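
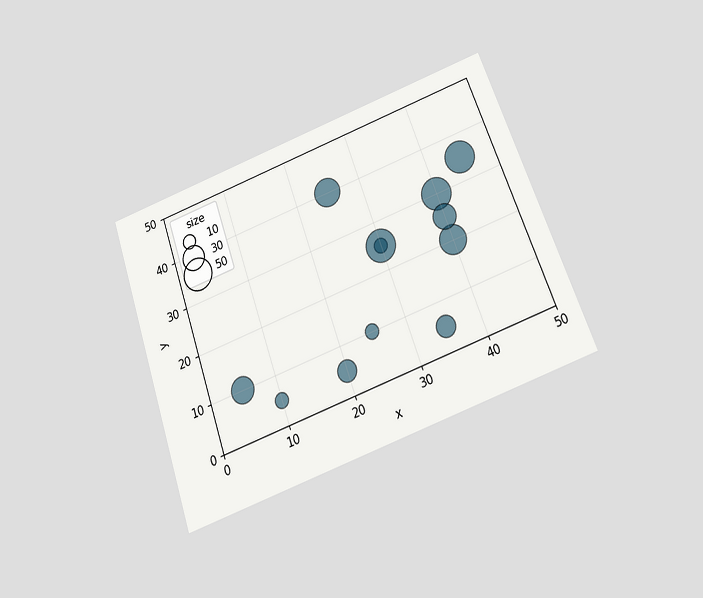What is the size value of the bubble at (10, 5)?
10

The chart is tilted about 20° counter-clockwise and viewed slightly from below. Matching the bubble at (10, 5) against the size legend gives 10.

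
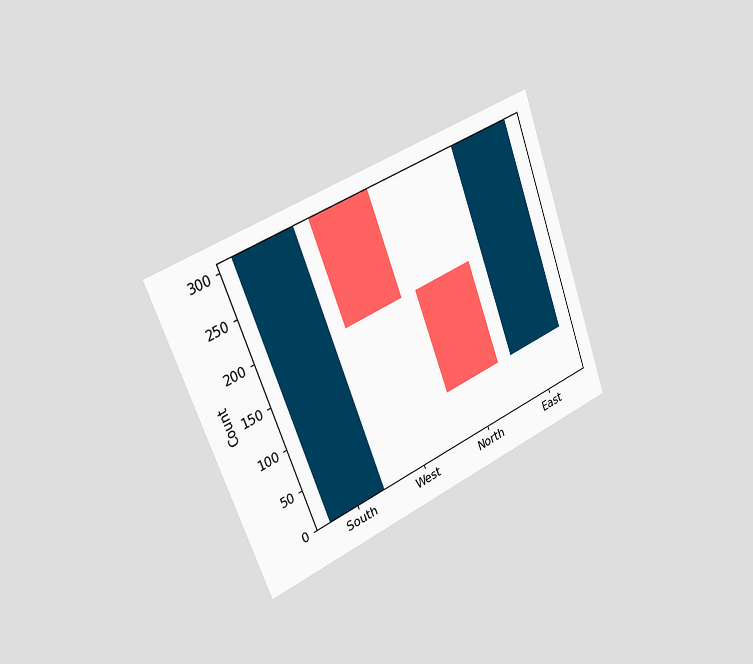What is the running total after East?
The chart is tilted about 21° counter-clockwise and viewed slightly from the left. After East the running total reaches 310.

310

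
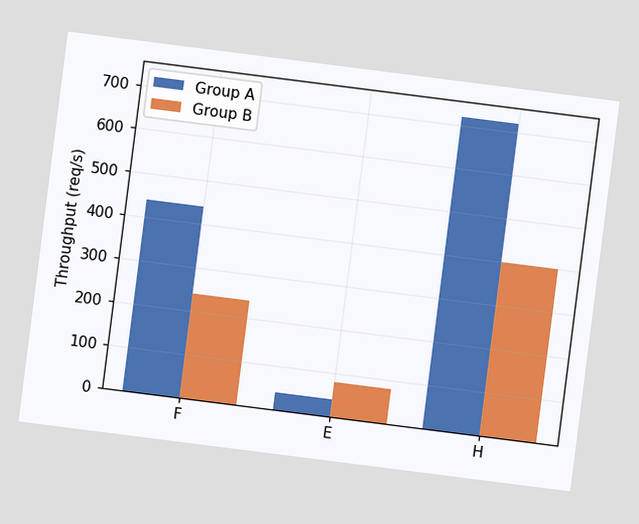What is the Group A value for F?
The chart is tilted about 7° clockwise. The Group A bar at F reaches 440req/s on the y-axis.

440req/s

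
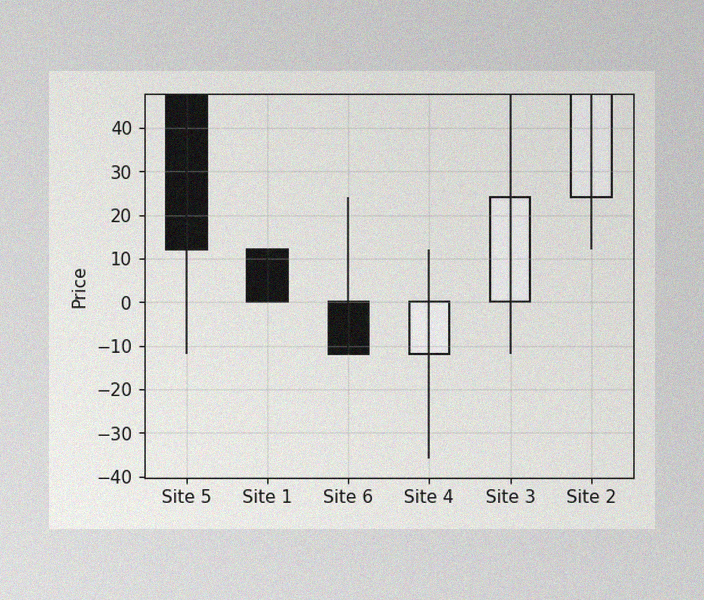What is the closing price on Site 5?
12

The image has some photo noise and uneven lighting. The Site 5 candle closes at 12.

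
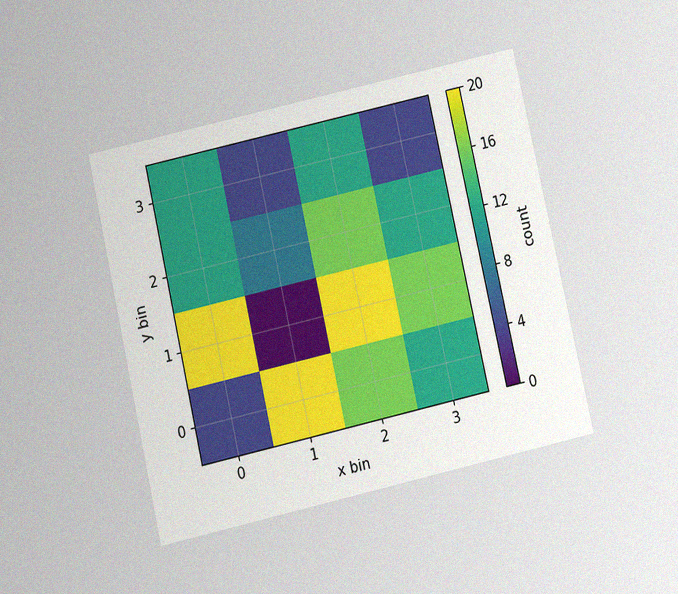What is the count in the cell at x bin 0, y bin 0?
The chart is tilted about 13° counter-clockwise and viewed slightly from below, with some photo noise. Matching the cell (0, 0) against the colorbar gives 4.

4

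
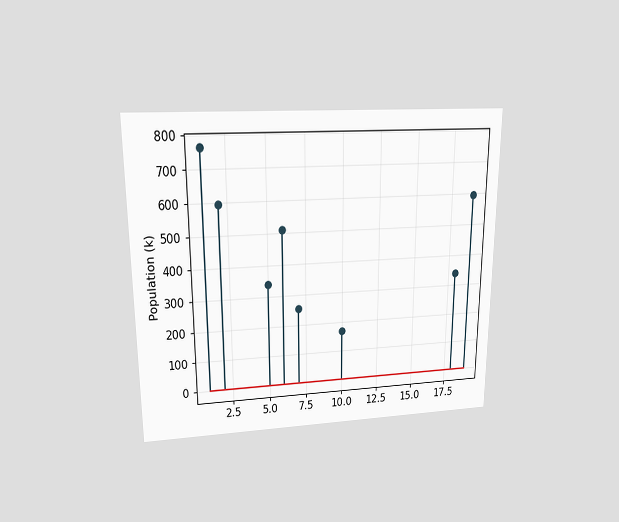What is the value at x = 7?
255k

The chart is viewed slightly from above. The stem at x=7 reaches 255k.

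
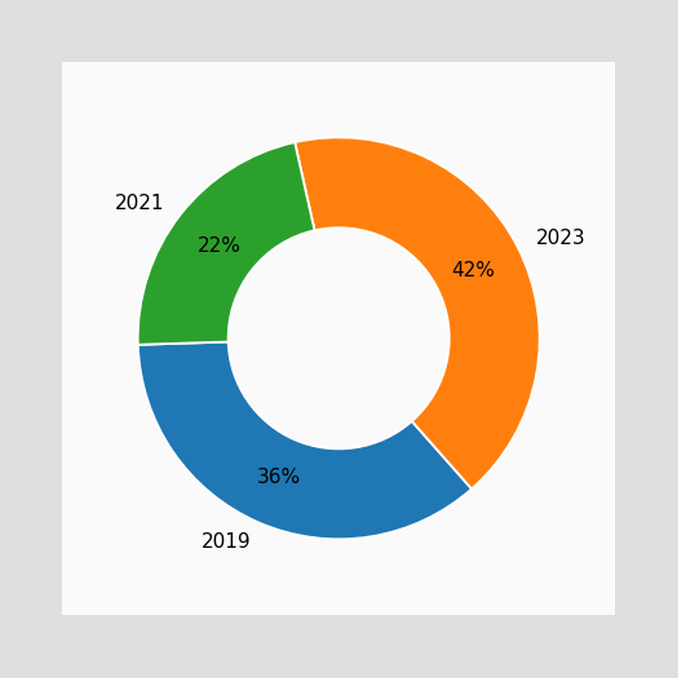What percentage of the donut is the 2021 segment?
22%

The 2021 segment takes up 22% of the ring.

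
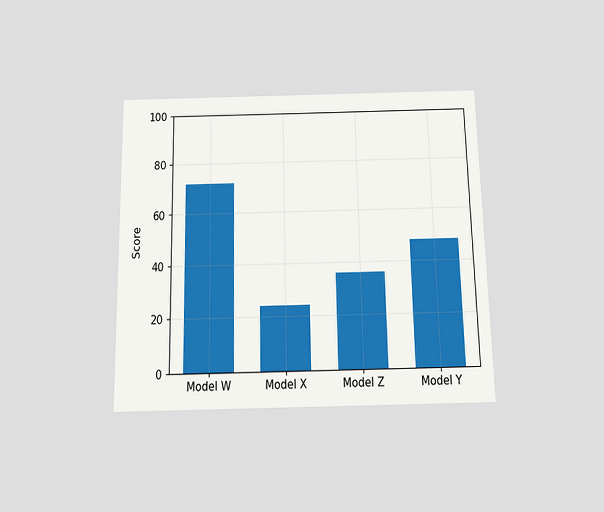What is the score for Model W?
72

The chart is viewed slightly from below. Reading along the chart's y-axis, the Model W bar reaches 72.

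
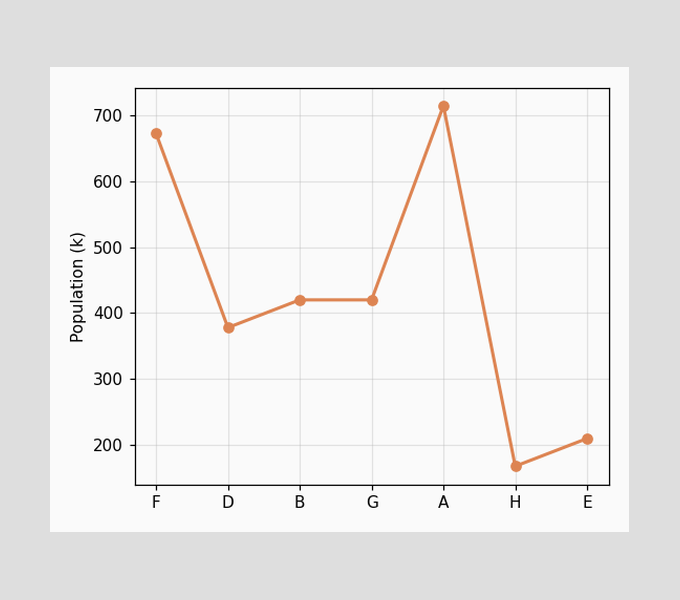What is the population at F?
672k

At F, the line is at 672k.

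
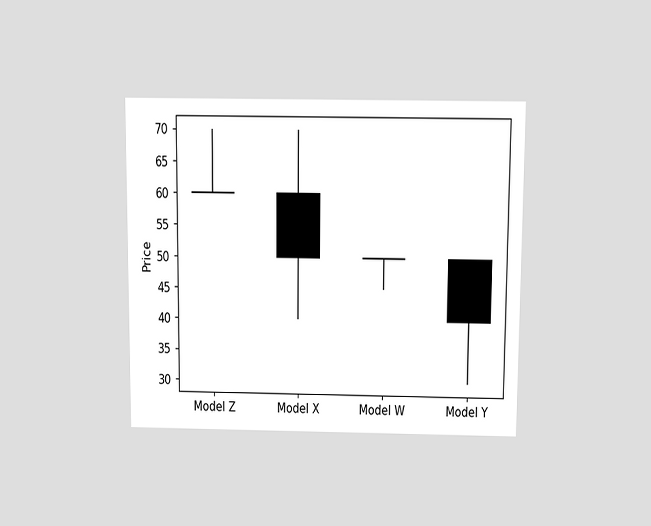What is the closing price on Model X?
50

The chart is viewed slightly from above. The Model X candle closes at 50.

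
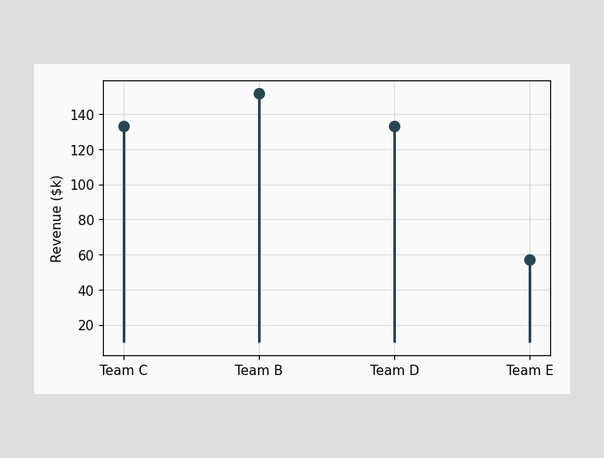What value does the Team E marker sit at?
The Team E marker sits at $57k.

$57k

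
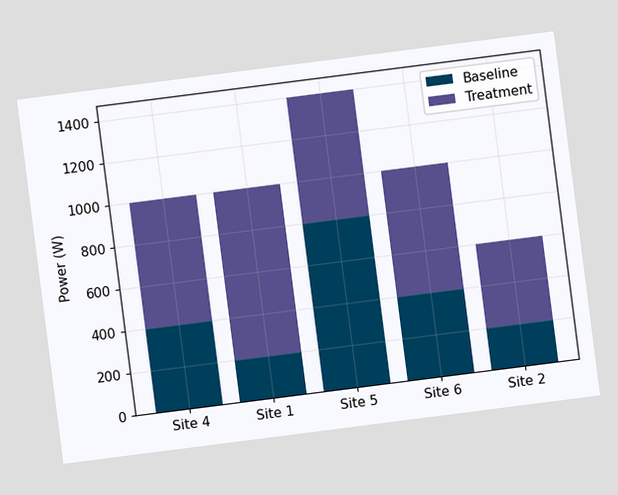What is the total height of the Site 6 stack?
The chart is tilted about 7° counter-clockwise. The Site 6 stack's top reaches 1000W on the y-axis.

1000W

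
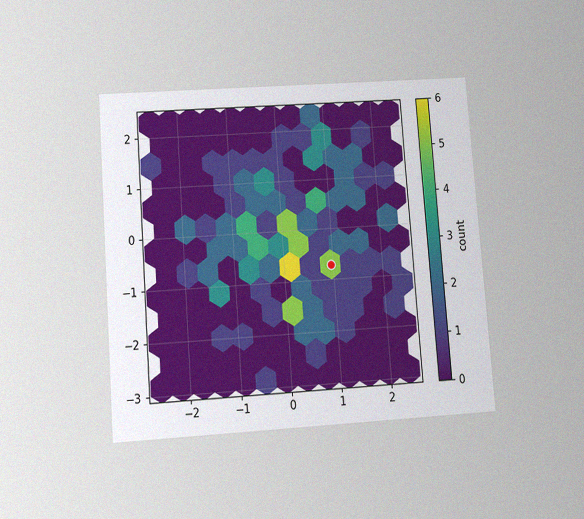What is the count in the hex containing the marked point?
5

The chart is tilted about 4° counter-clockwise and viewed slightly from below, with some photo noise. The marked hex reads 5 on the colorbar.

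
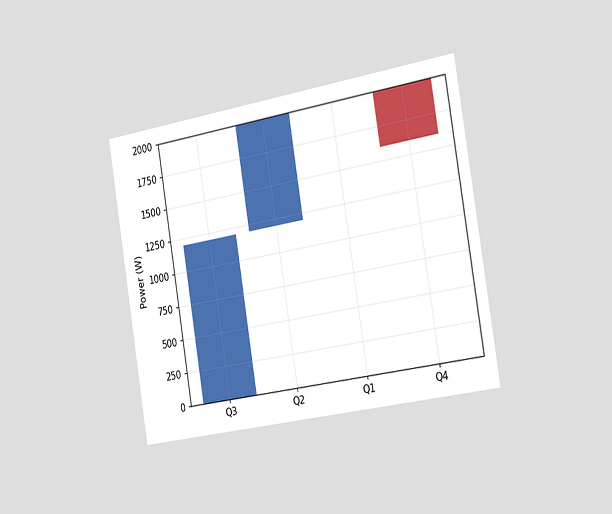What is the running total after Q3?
1200W

The chart is tilted about 9° counter-clockwise and viewed slightly from the right. After Q3 the running total reaches 1200W.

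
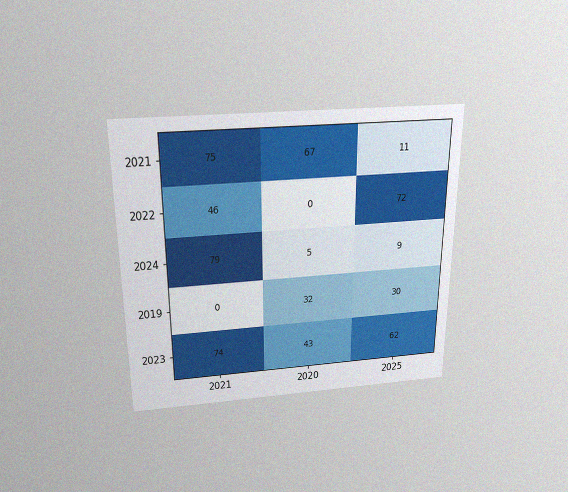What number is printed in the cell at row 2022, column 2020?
The chart is viewed slightly from above, with some photo noise. The (2022, 2020) cell reads 0.

0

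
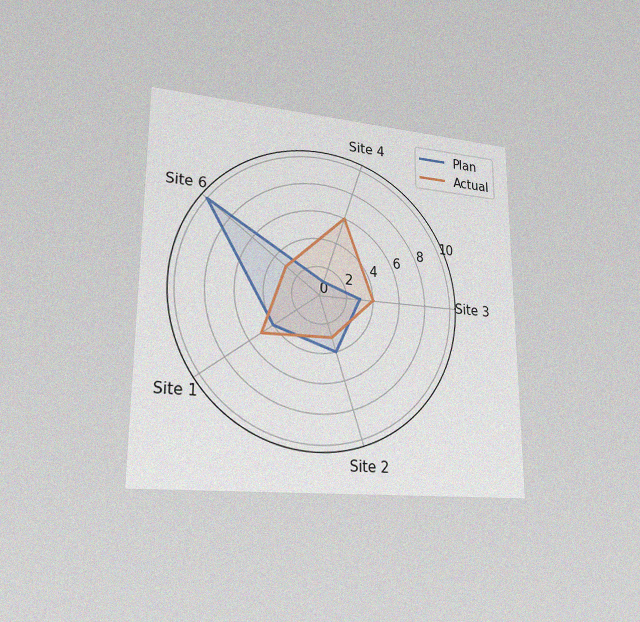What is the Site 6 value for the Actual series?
The chart is viewed at a slight angle, with some photo noise. On the Site 6 axis, Actual reaches 3.

3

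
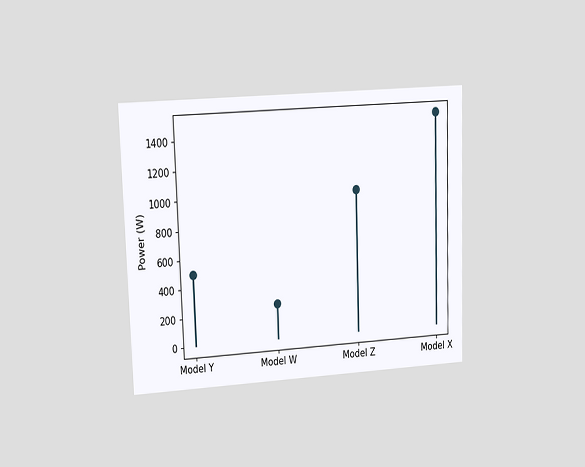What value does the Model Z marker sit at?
The chart is viewed at a slight angle. The Model Z marker sits at 1000W.

1000W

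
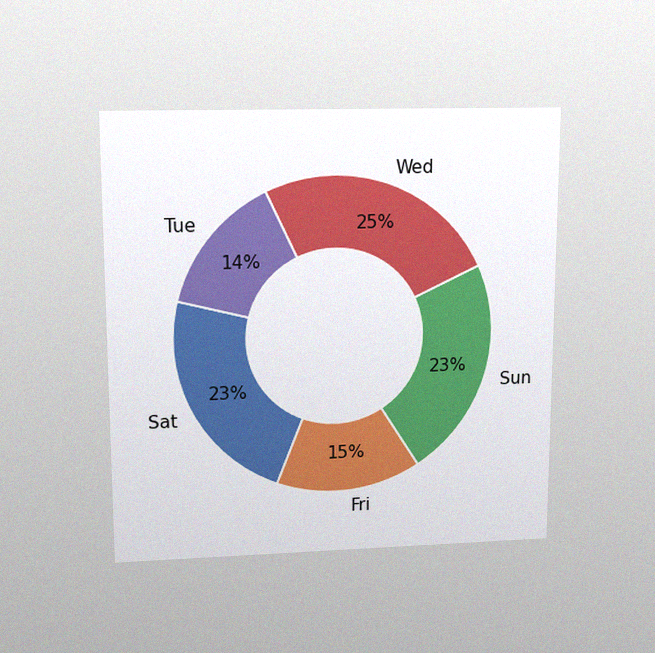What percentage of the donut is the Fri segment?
The chart is viewed slightly from above, with some photo noise. The Fri segment takes up 15% of the ring.

15%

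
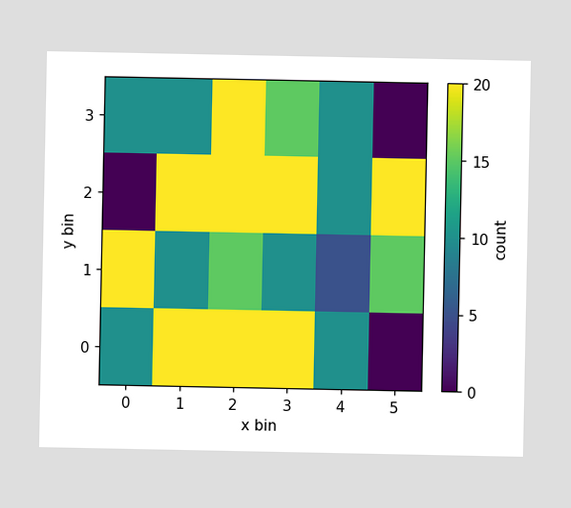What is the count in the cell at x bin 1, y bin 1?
Matching the cell (1, 1) against the colorbar gives 10.

10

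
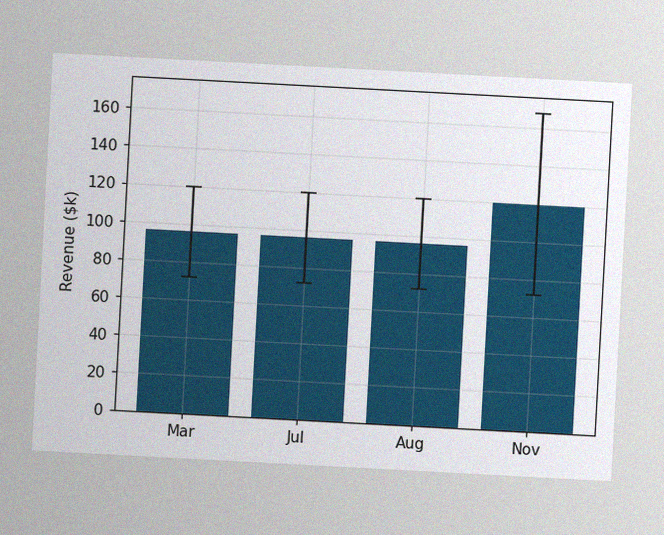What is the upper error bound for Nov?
$168k

The chart is tilted about 3° clockwise, with some photo noise. The Nov bar's upper whisker reaches $168k.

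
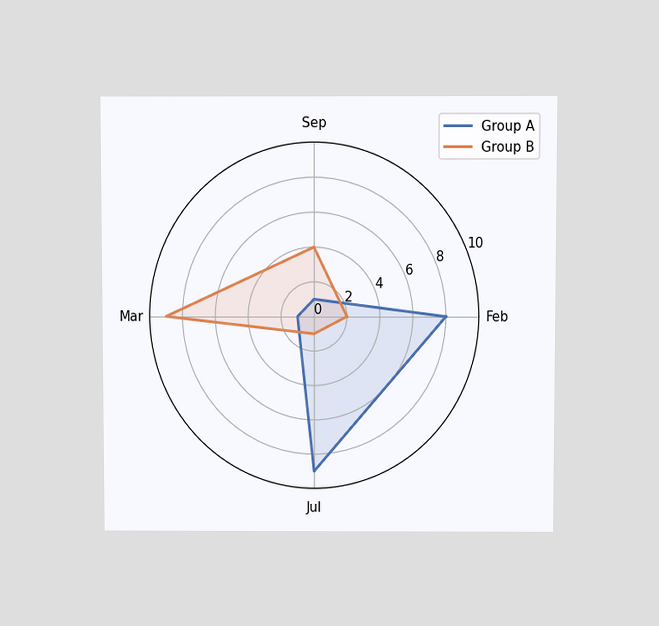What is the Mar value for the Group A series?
The chart is viewed slightly from above. On the Mar axis, Group A reaches 1.

1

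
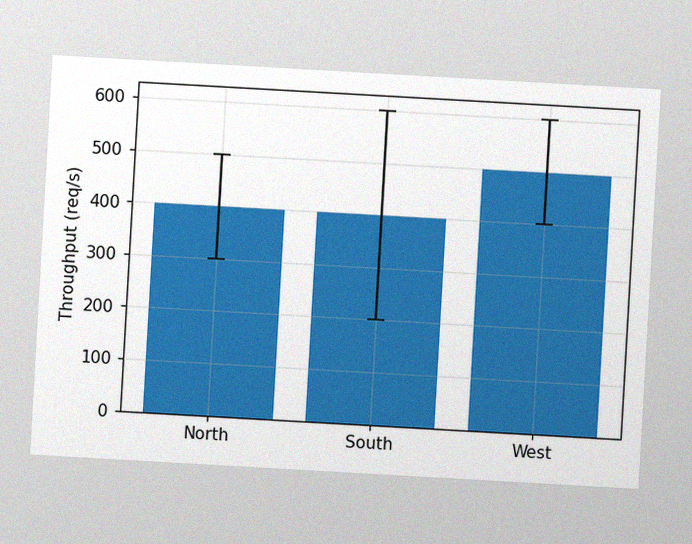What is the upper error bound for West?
The chart is tilted about 3° clockwise, with some photo noise. The West bar's upper whisker reaches 600req/s.

600req/s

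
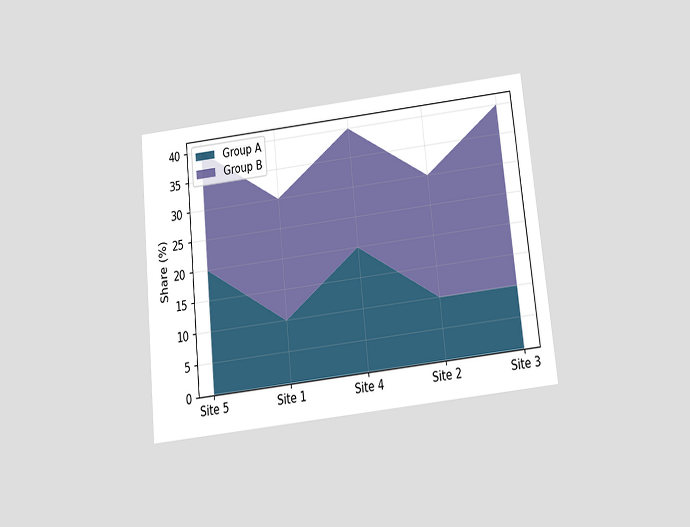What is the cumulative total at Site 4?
40%

The chart is tilted about 6° counter-clockwise and viewed slightly from below. The stacked total at Site 4 reaches 40%.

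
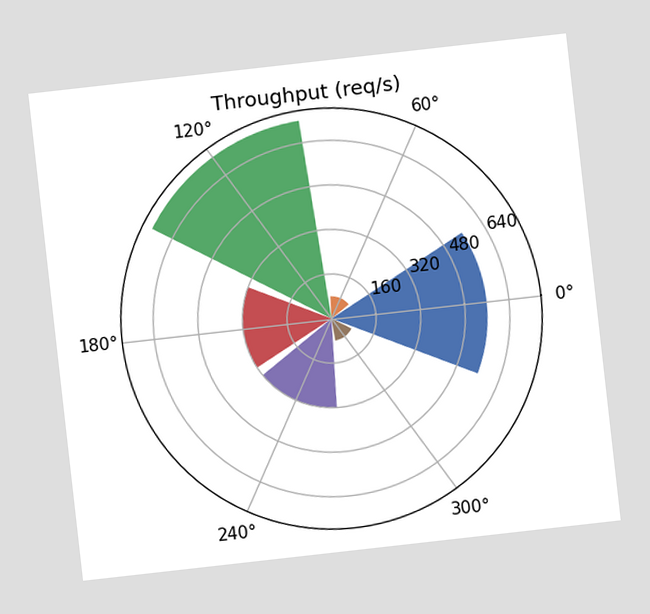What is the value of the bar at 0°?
560req/s

The chart is tilted about 6° counter-clockwise. The bar at 0° reaches 560req/s on the radial axis.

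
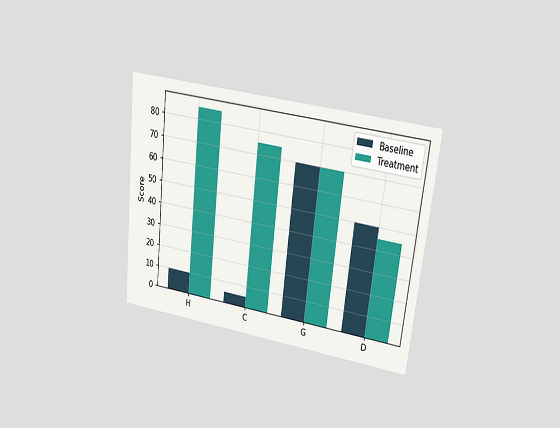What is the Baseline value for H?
10

The chart is tilted about 6° clockwise and viewed at a slight angle. The Baseline bar at H reaches 10 on the y-axis.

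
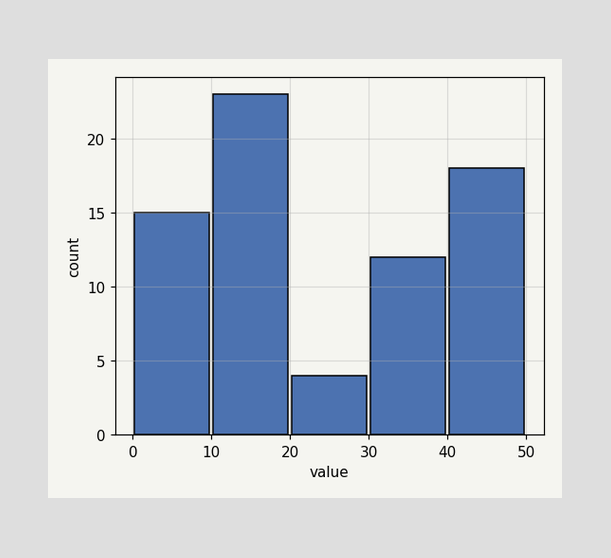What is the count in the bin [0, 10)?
The [0, 10) bin has height 15.

15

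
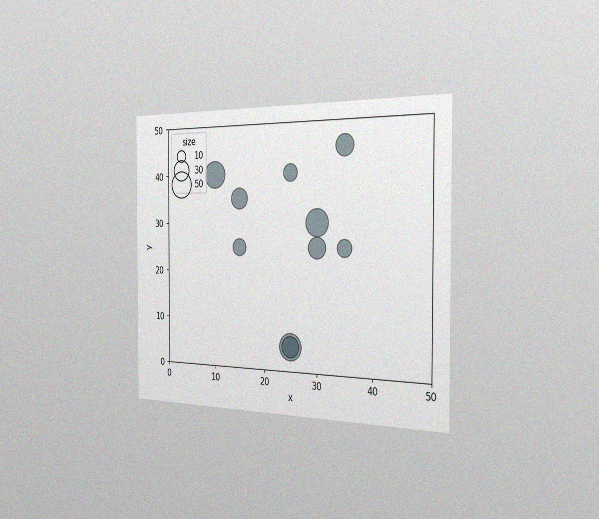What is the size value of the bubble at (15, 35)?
The chart is viewed slightly from the right, with some photo noise. Matching the bubble at (15, 35) against the size legend gives 30.

30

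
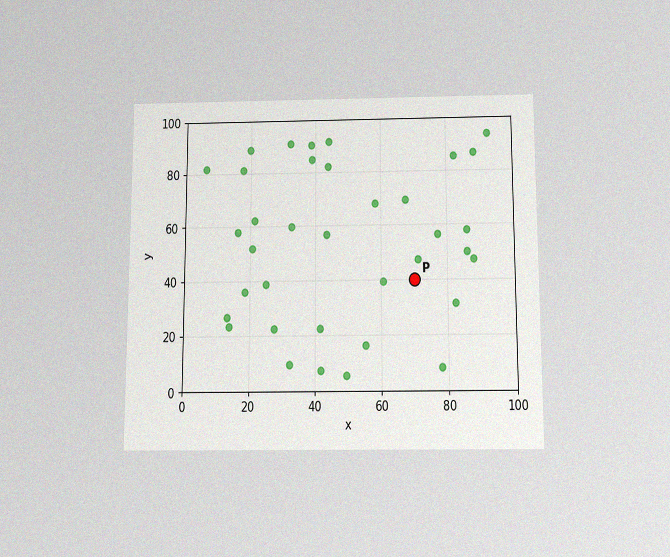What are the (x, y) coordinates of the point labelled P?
(70, 40)

The chart is viewed slightly from below, with some photo noise. Following the gridlines from P to each axis, P sits at (70, 40).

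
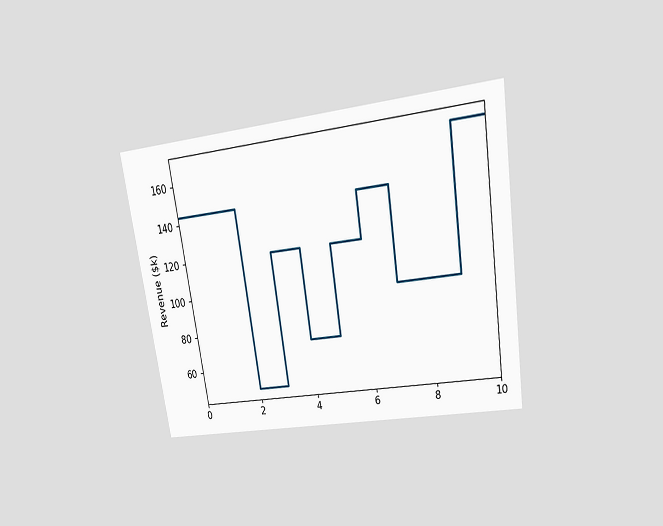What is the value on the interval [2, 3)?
$48k

The chart is tilted about 9° counter-clockwise and viewed at a slight angle. On [2, 3) the step sits at $48k.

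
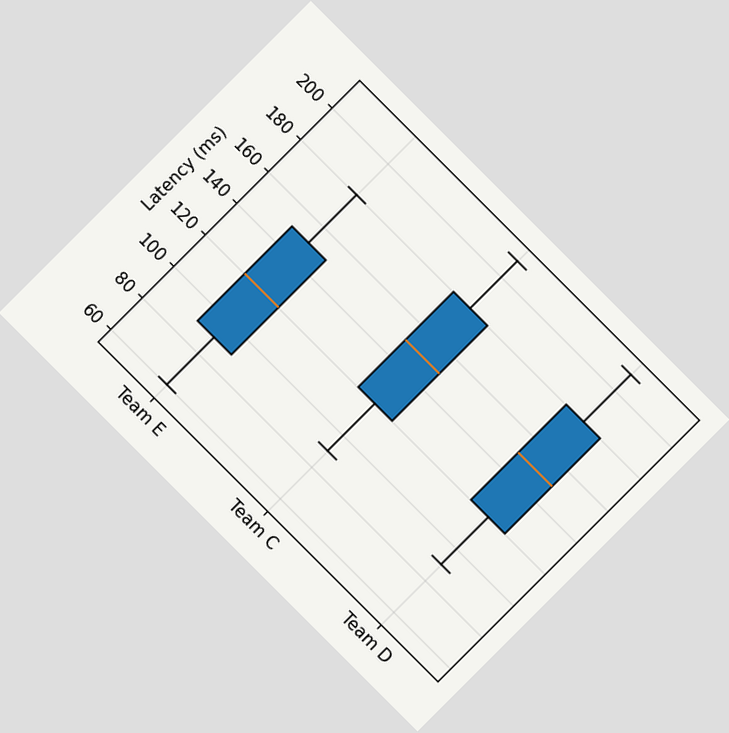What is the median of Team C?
The chart is tilted about 45° clockwise. The median line in the Team C box sits at 150ms.

150ms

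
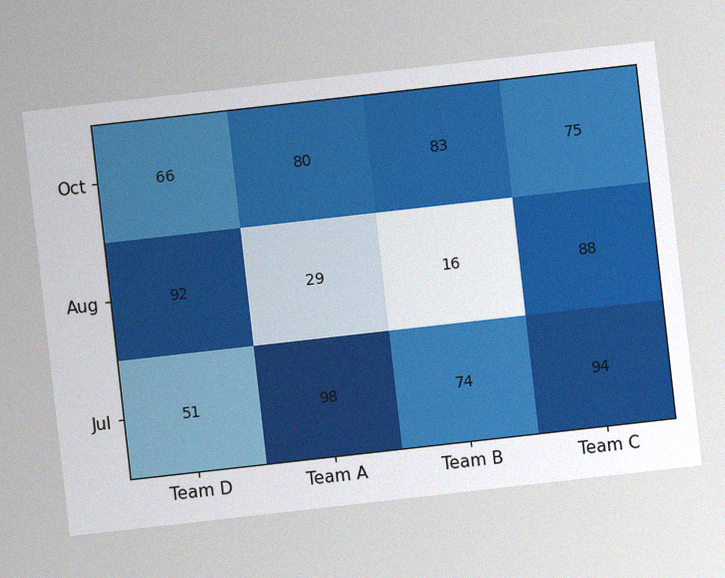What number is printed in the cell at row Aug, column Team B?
16

The chart is tilted about 6° counter-clockwise, with some photo noise. The (Aug, Team B) cell reads 16.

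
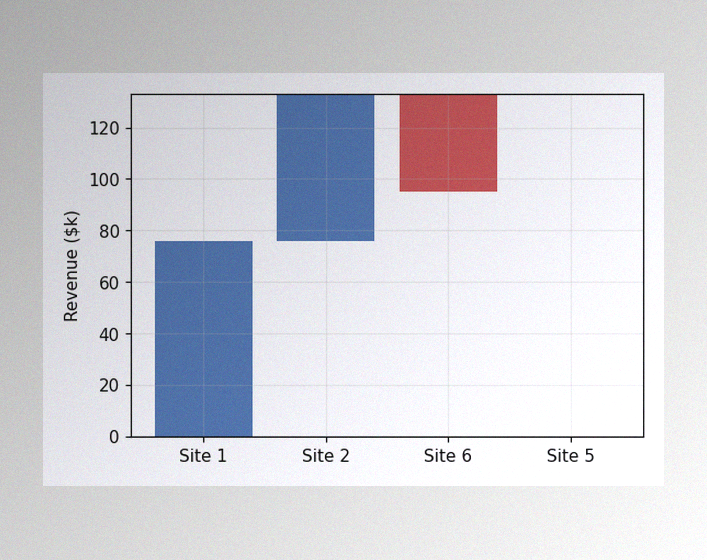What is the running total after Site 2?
$133k

The image has some photo noise and uneven lighting. After Site 2 the running total reaches $133k.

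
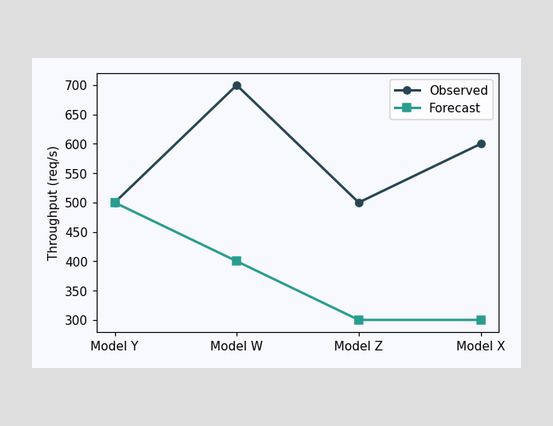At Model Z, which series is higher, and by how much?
At Model Z, Observed sits above the other line by 200req/s.

Observed, by 200req/s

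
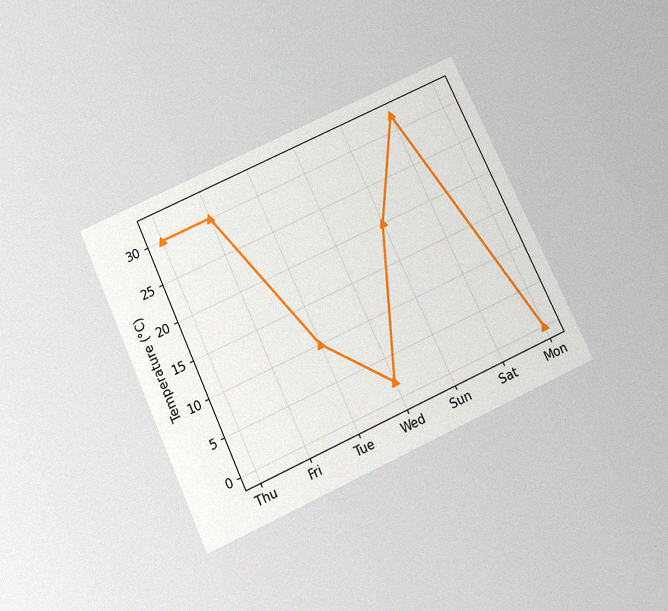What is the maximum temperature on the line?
32°C

The chart is tilted about 25° counter-clockwise and viewed slightly from below, with some photo noise. The highest point is at Sat, and reading across to the y-axis gives 32°C.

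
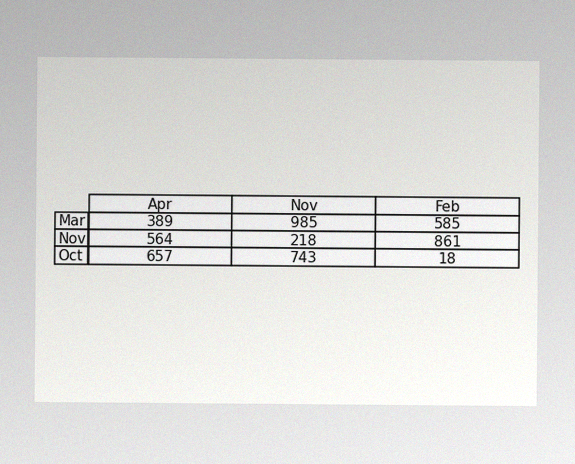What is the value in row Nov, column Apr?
564

The image has some photo noise and uneven lighting. The (Nov, Apr) cell reads 564.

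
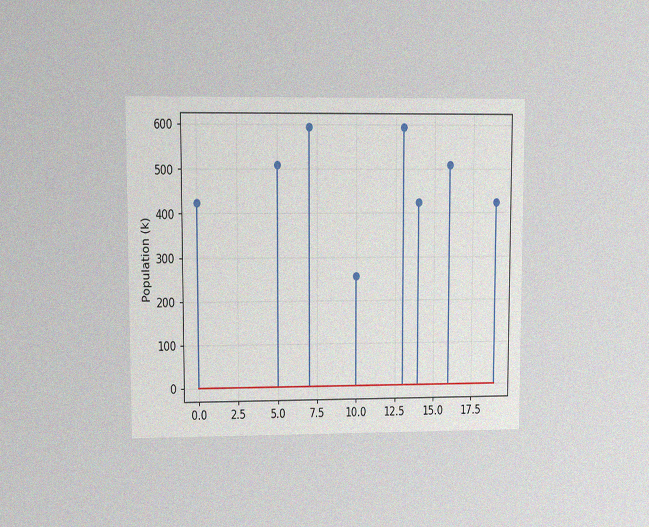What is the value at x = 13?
595k

The chart is viewed at a slight angle, with some photo noise. The stem at x=13 reaches 595k.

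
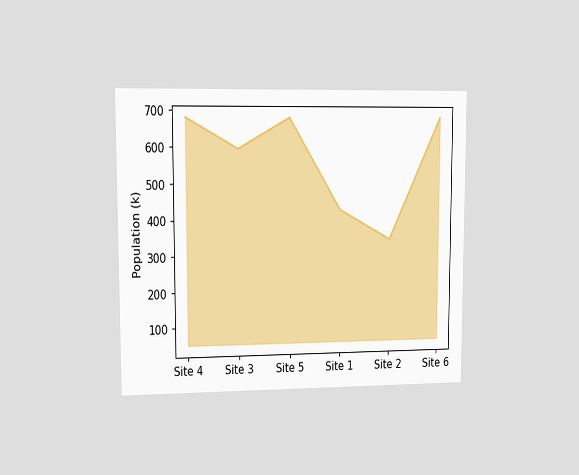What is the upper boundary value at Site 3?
595k

The chart is viewed at a slight angle. At Site 3 the upper boundary is at 595k.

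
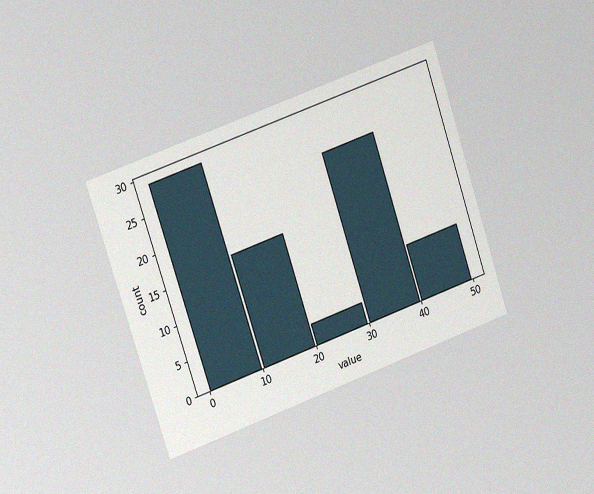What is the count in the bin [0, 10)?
The chart is tilted about 19° counter-clockwise and viewed at a slight angle, with some photo noise. The [0, 10) bin has height 29.

29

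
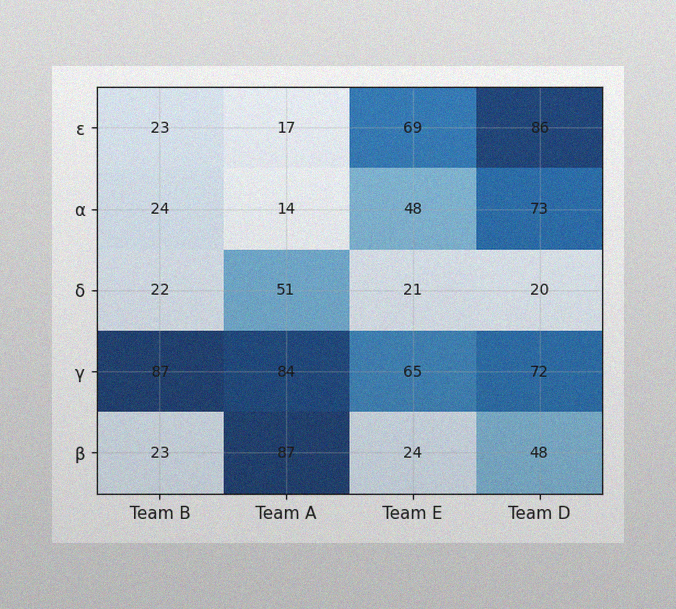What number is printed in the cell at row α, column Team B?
The image has some photo noise and uneven lighting. The (α, Team B) cell reads 24.

24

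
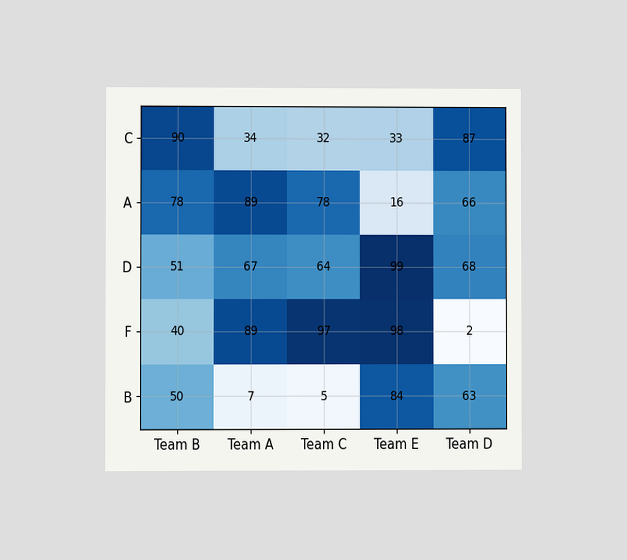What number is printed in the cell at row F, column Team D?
The chart is viewed at a slight angle. The (F, Team D) cell reads 2.

2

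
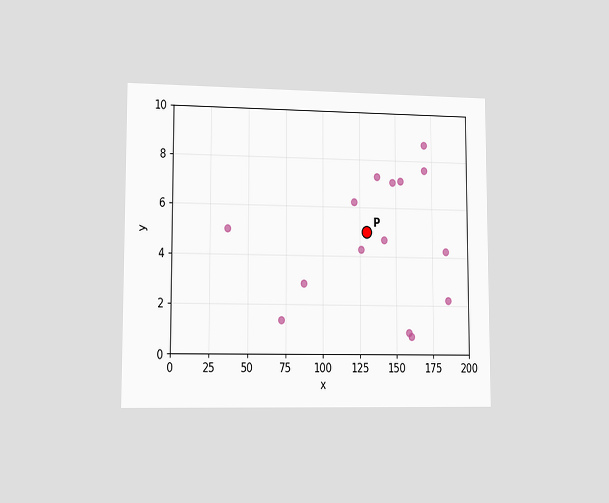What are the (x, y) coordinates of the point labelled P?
(130, 5)

The chart is viewed slightly from the left. Following the gridlines from P to each axis, P sits at (130, 5).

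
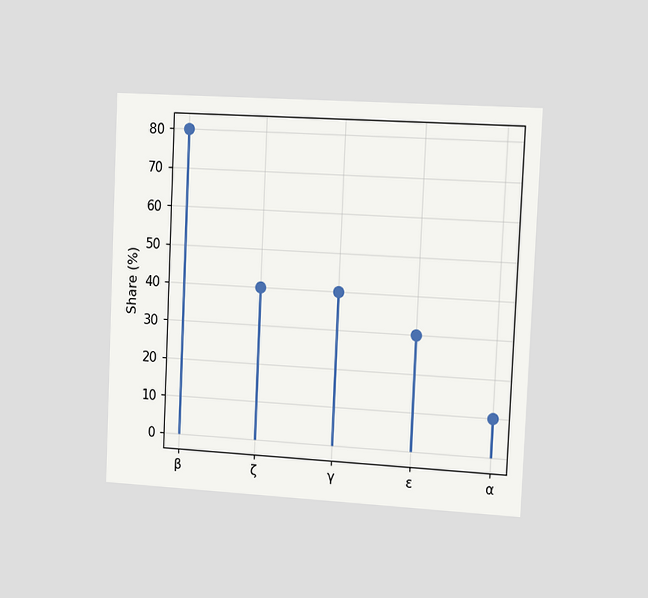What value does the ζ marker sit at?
40%

The chart is tilted about 3° clockwise and viewed slightly from the right. The ζ marker sits at 40%.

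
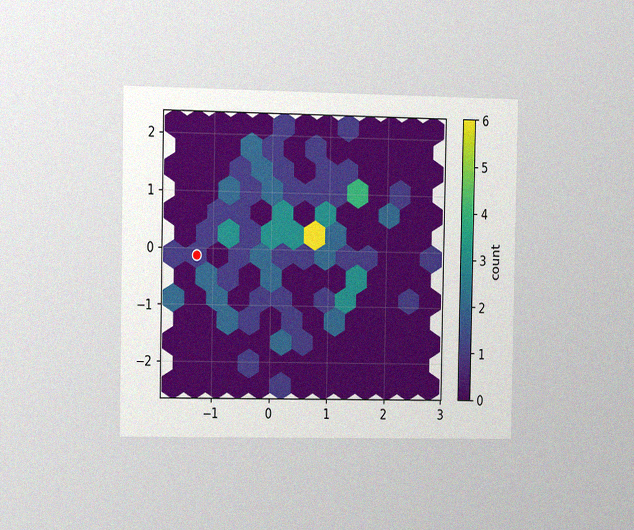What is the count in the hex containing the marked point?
The chart is viewed slightly from the left, with some photo noise. The marked hex reads 1 on the colorbar.

1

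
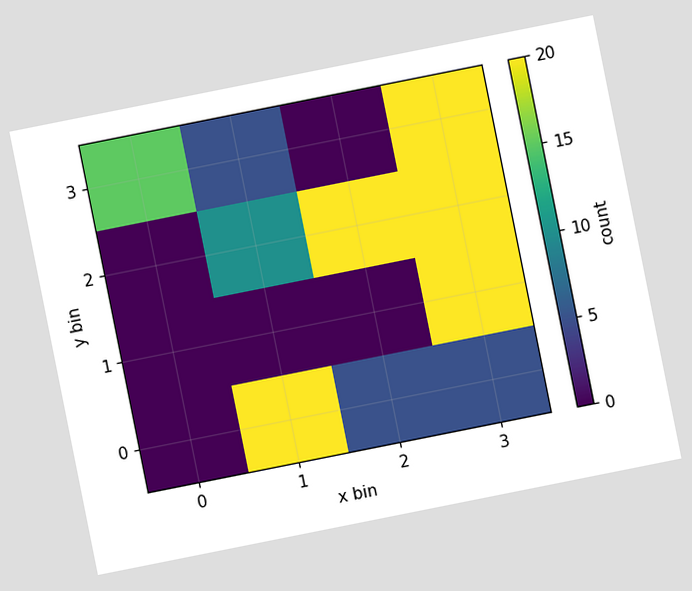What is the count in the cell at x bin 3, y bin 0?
The chart is tilted about 11° counter-clockwise. Matching the cell (3, 0) against the colorbar gives 5.

5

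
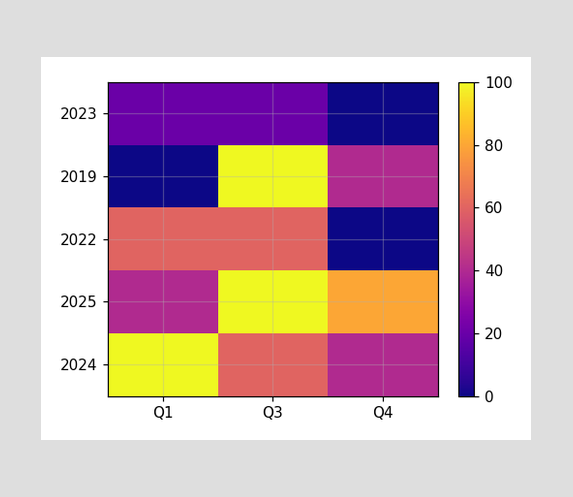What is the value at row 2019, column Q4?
Matching cell (2019, Q4) against the colorbar gives 40.

40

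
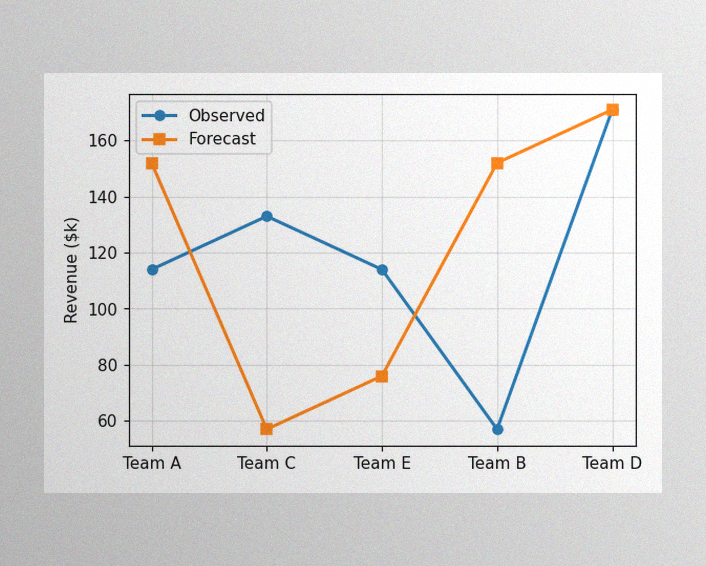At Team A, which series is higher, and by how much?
The image has some photo noise and uneven lighting. At Team A, Forecast sits above the other line by $38k.

Forecast, by $38k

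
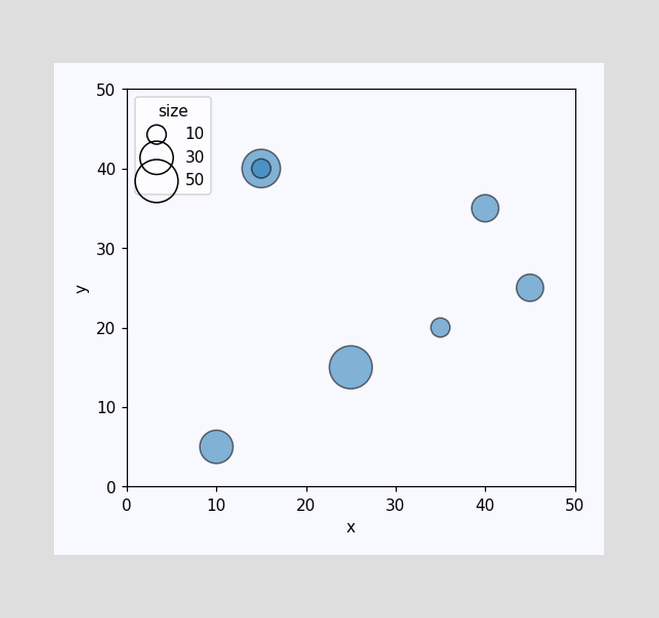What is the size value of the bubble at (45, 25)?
Matching the bubble at (45, 25) against the size legend gives 20.

20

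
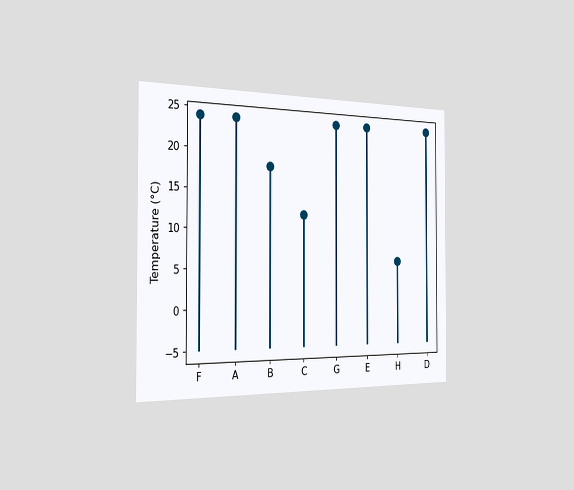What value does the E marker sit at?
The chart is viewed slightly from the left. The E marker sits at 24°C.

24°C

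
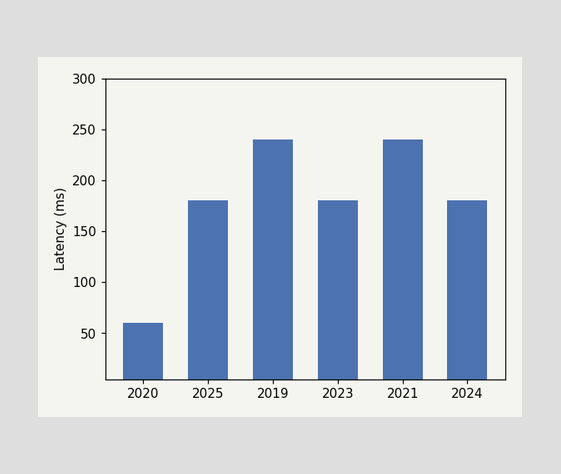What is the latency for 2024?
Reading along the chart's y-axis, the 2024 bar reaches 180ms.

180ms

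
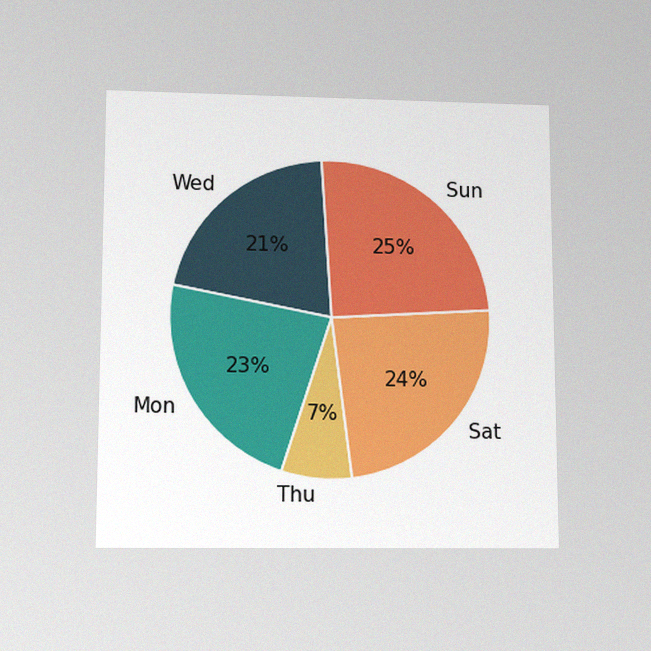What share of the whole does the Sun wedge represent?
The chart is viewed slightly from below, with some photo noise. The Sun slice takes up 25% of the pie.

25%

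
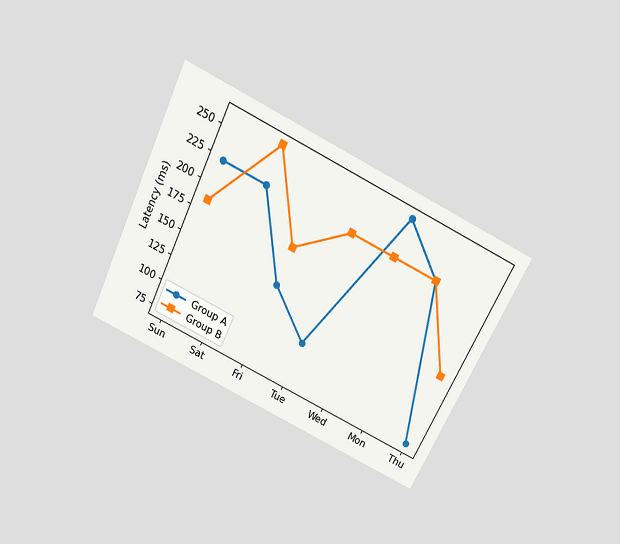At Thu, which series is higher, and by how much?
Group B, by 74ms

The chart is tilted about 26° clockwise and viewed slightly from above. At Thu, Group B sits above the other line by 74ms.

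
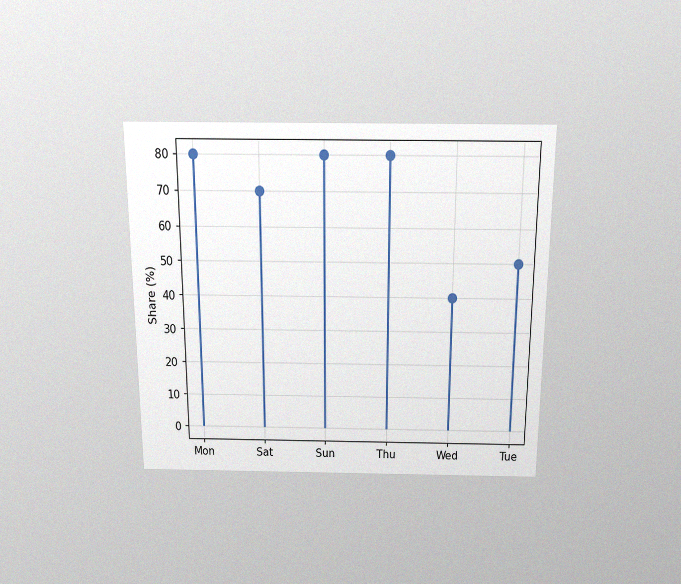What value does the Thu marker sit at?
The chart is viewed slightly from above, with some photo noise. The Thu marker sits at 80%.

80%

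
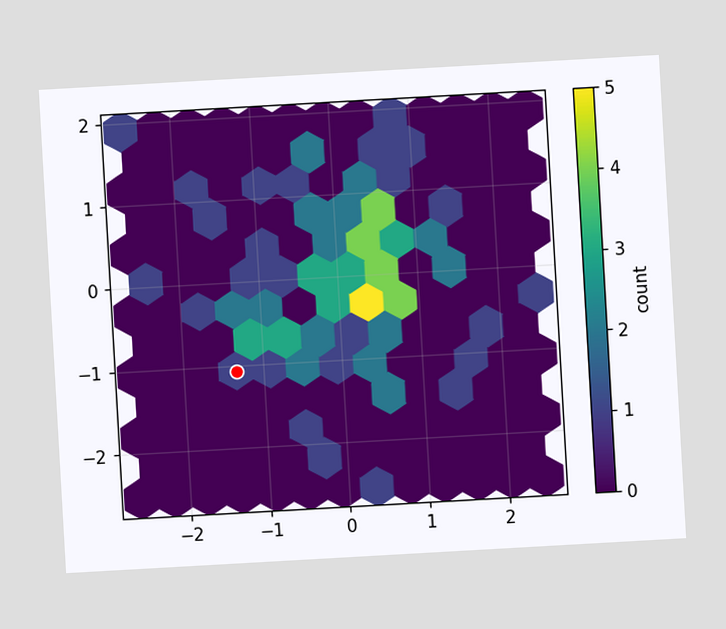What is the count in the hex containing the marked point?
The chart is tilted about 3° counter-clockwise. The marked hex reads 1 on the colorbar.

1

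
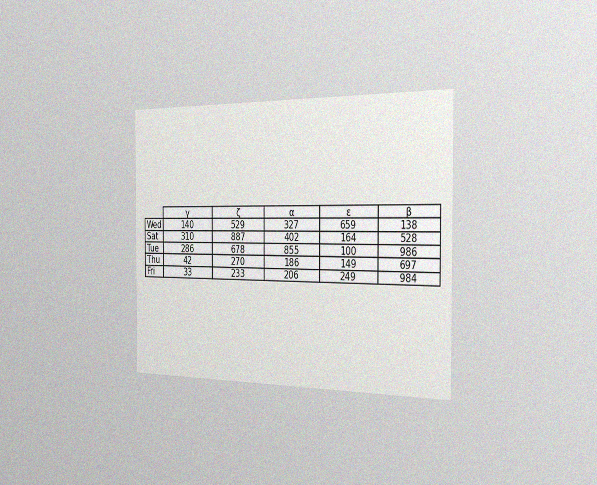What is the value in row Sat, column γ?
The chart is viewed slightly from the right, with some photo noise. The (Sat, γ) cell reads 310.

310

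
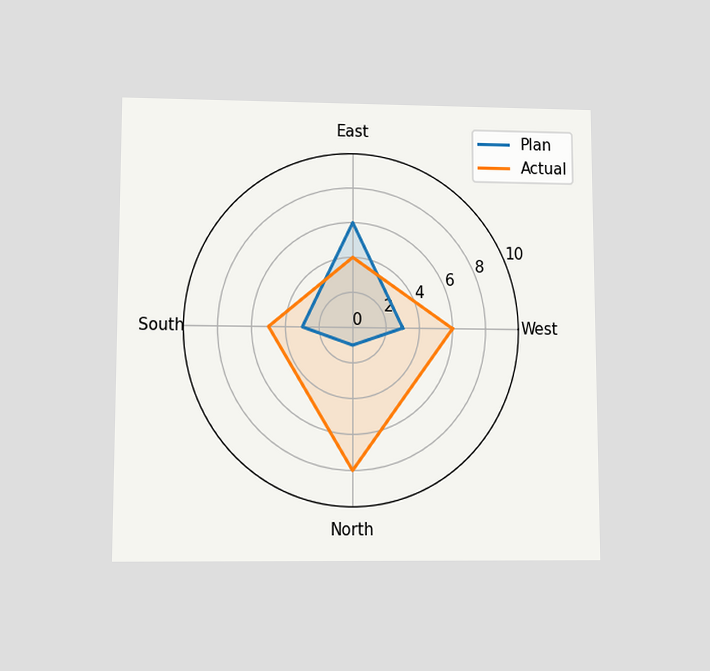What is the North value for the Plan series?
The chart is viewed at a slight angle. On the North axis, Plan reaches 1.

1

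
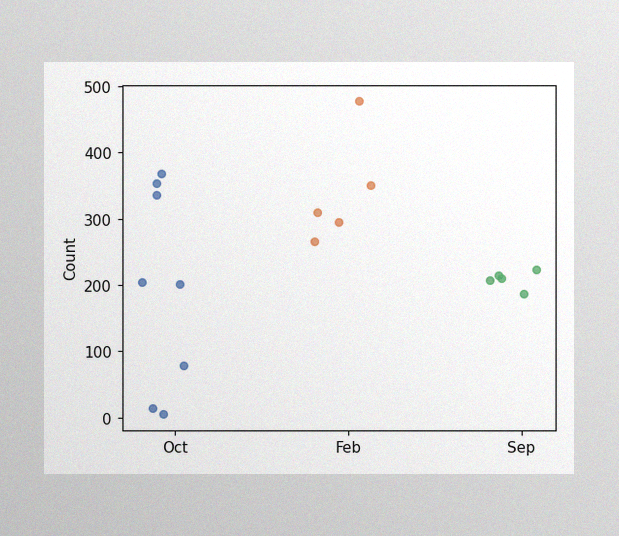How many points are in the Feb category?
The image has some photo noise and uneven lighting. Counting the markers in the Feb column gives 5.

5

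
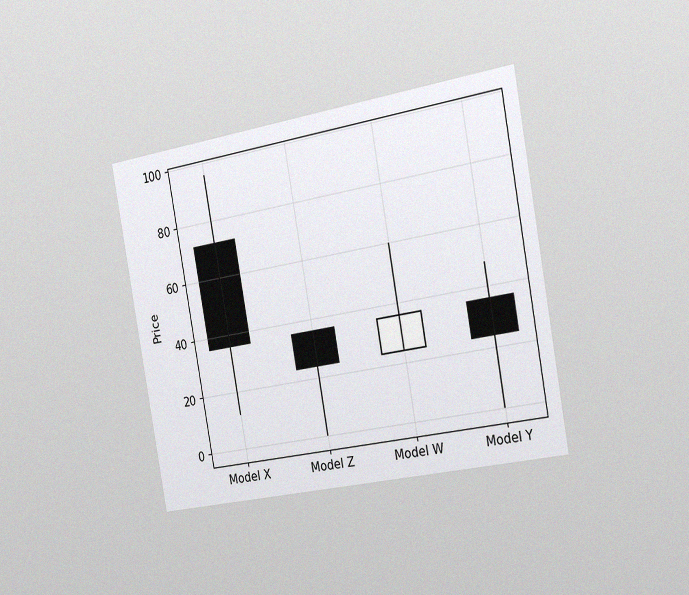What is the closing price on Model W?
The chart is tilted about 10° counter-clockwise and viewed slightly from the right, with some photo noise. The Model W candle closes at 36.

36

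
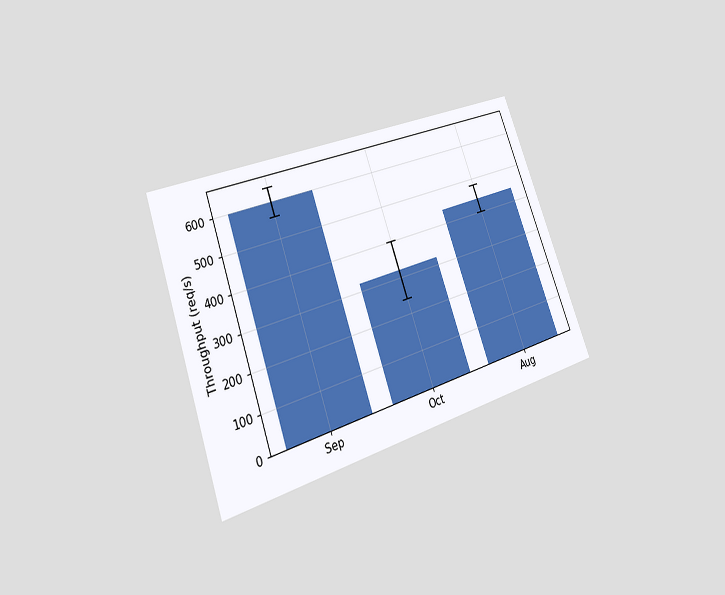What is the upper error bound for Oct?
400req/s

The chart is tilted about 20° counter-clockwise and viewed at a slight angle. The Oct bar's upper whisker reaches 400req/s.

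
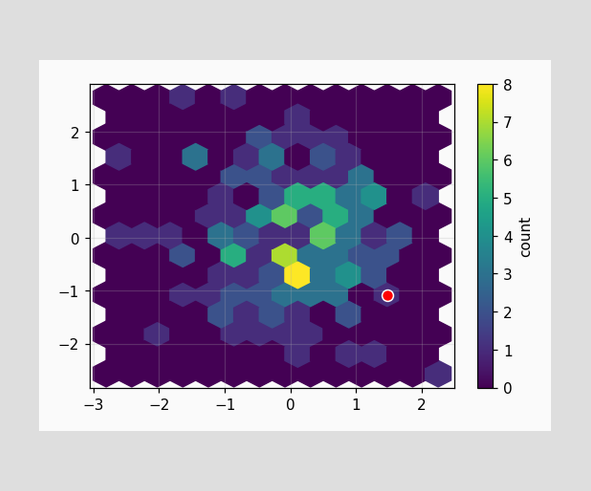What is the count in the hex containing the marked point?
1

The marked hex reads 1 on the colorbar.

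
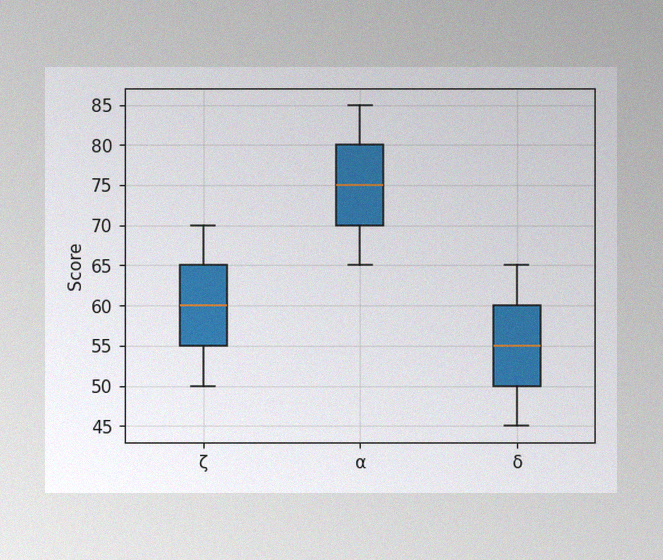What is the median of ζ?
60

The image has some photo noise and uneven lighting. The median line in the ζ box sits at 60.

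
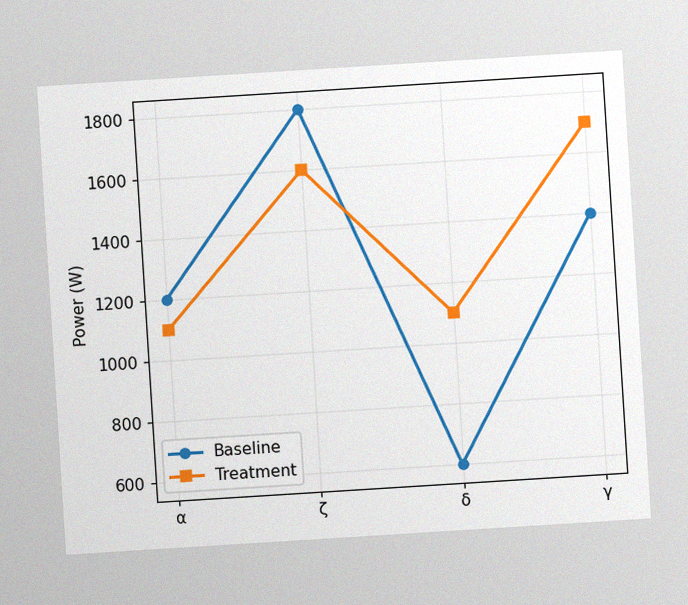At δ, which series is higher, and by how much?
The chart is tilted about 4° counter-clockwise, with some photo noise. At δ, Treatment sits above the other line by 500W.

Treatment, by 500W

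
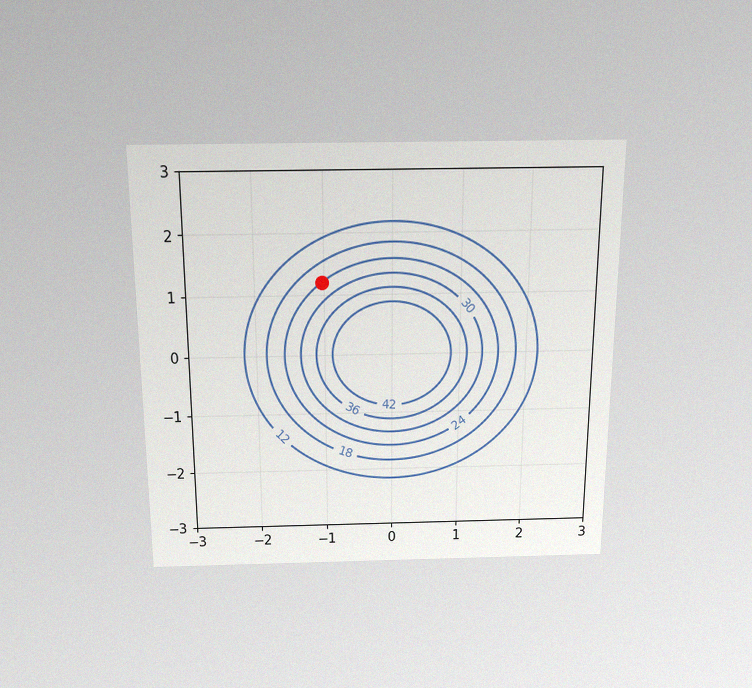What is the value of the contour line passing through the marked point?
24

The chart is viewed slightly from above, with some photo noise. The marked point sits on the contour labelled 24.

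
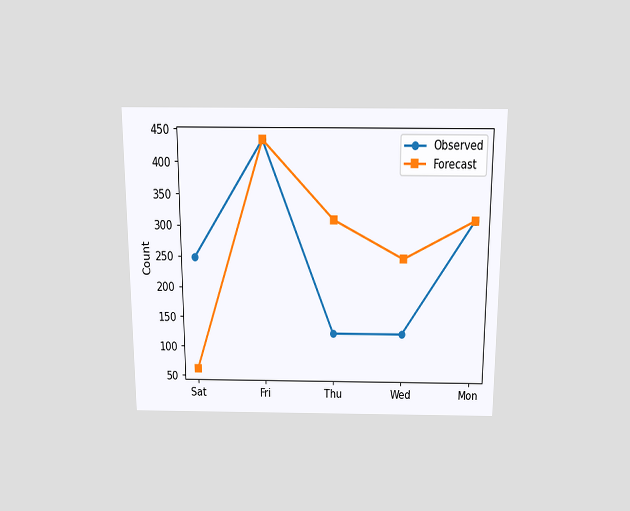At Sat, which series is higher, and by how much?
Observed, by 186

The chart is viewed slightly from above. At Sat, Observed sits above the other line by 186.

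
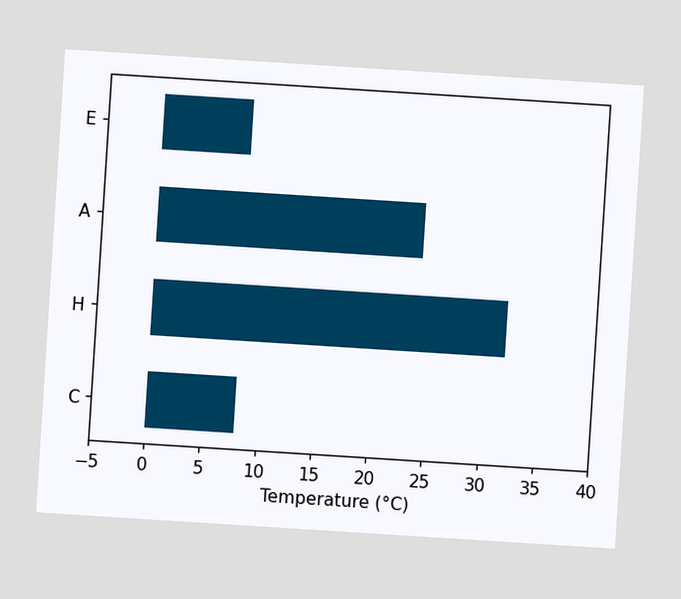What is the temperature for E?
8°C

The chart is tilted about 4° clockwise. Reading along the chart's x-axis, the E bar reaches 8°C.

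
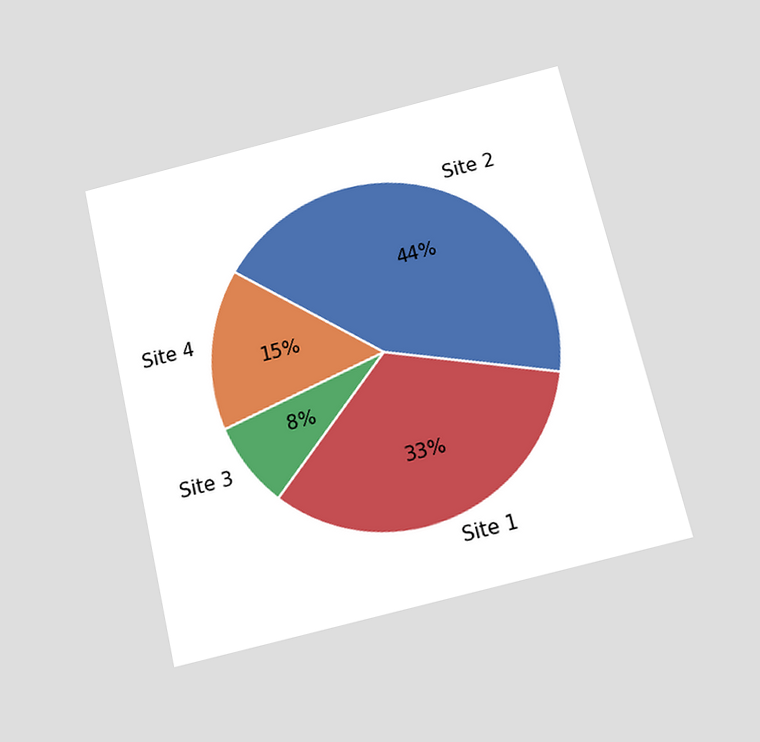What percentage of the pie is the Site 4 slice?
The chart is tilted about 13° counter-clockwise and viewed slightly from below. The Site 4 slice takes up 15% of the pie.

15%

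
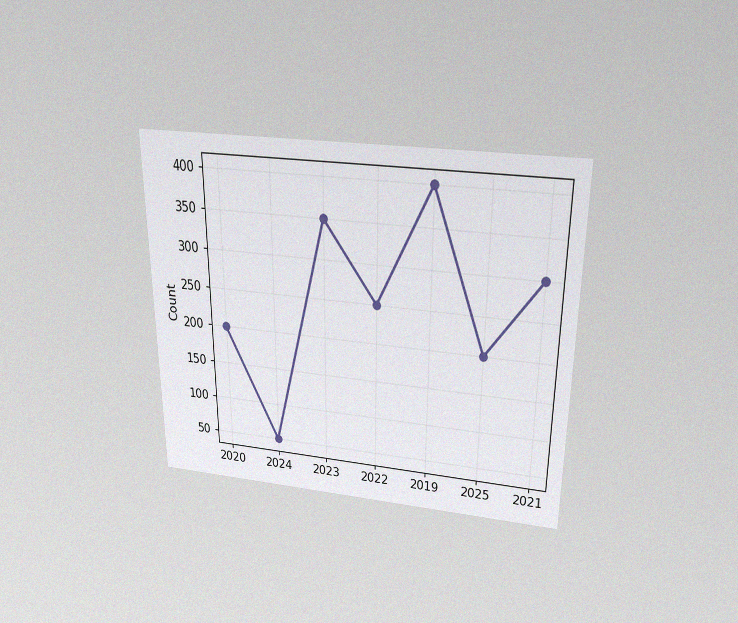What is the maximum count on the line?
The chart is viewed slightly from above, with some photo noise. The highest point is at 2019, and reading across to the y-axis gives 400.

400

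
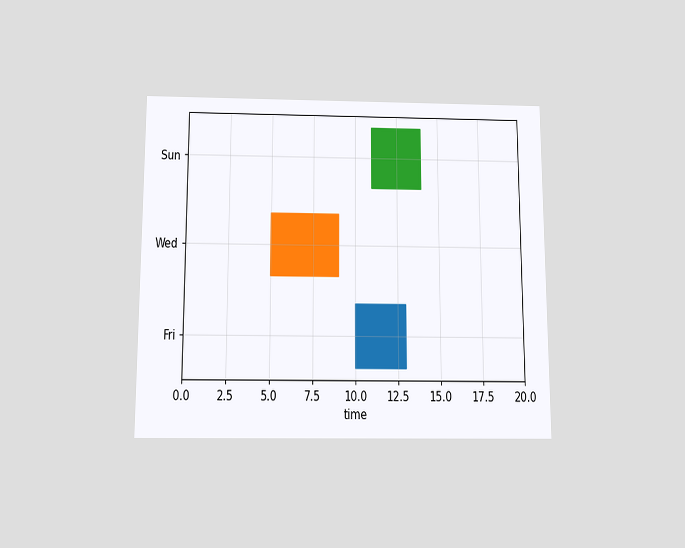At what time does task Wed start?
5

The chart is viewed slightly from below. The Wed bar begins at t=5.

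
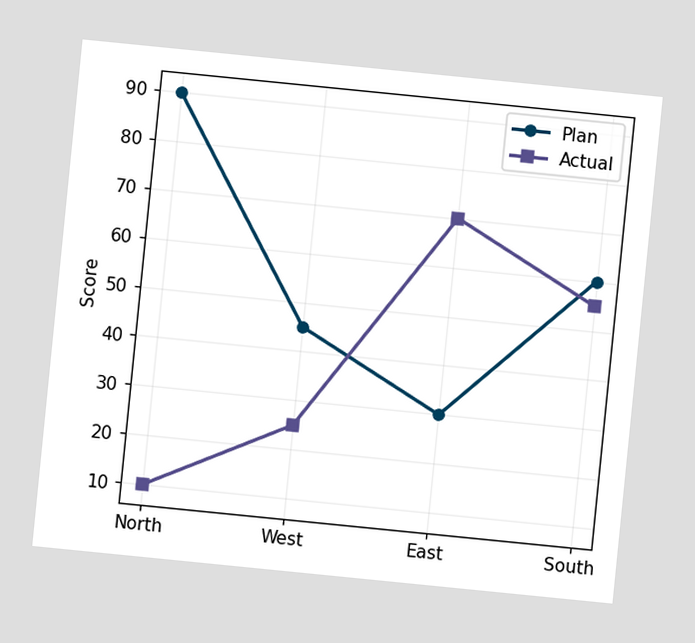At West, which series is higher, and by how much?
The chart is tilted about 6° clockwise. At West, Plan sits above the other line by 20.

Plan, by 20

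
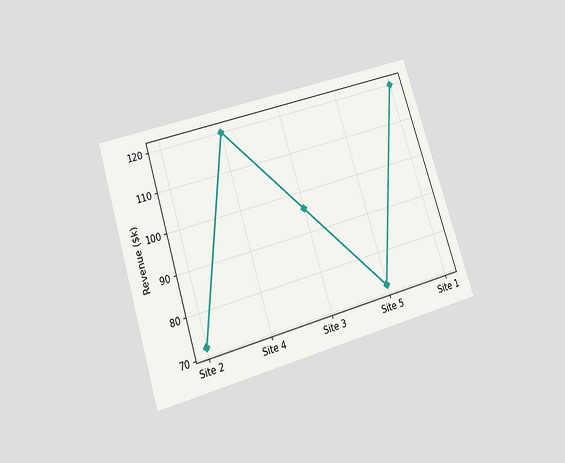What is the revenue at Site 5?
$72k

The chart is tilted about 18° counter-clockwise and viewed slightly from below. At Site 5, the line is at $72k.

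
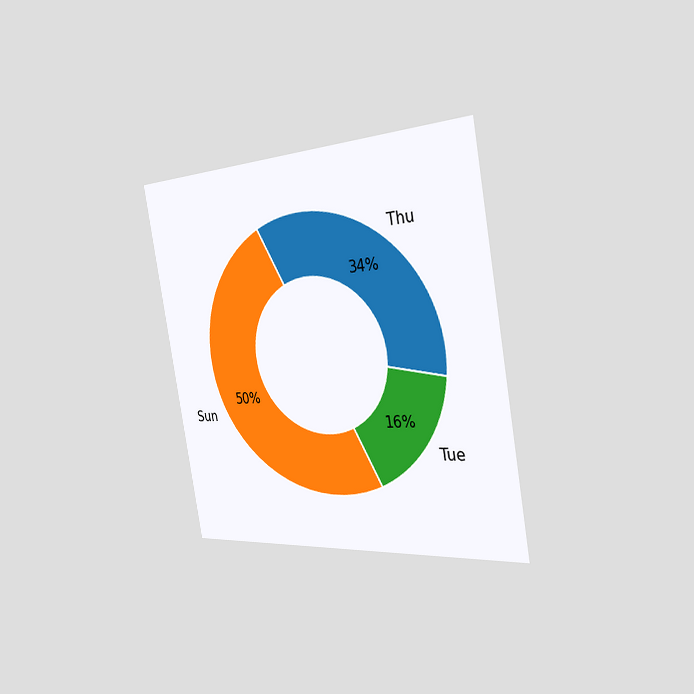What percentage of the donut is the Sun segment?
50%

The chart is tilted about 10° counter-clockwise and viewed slightly from the right. The Sun segment takes up 50% of the ring.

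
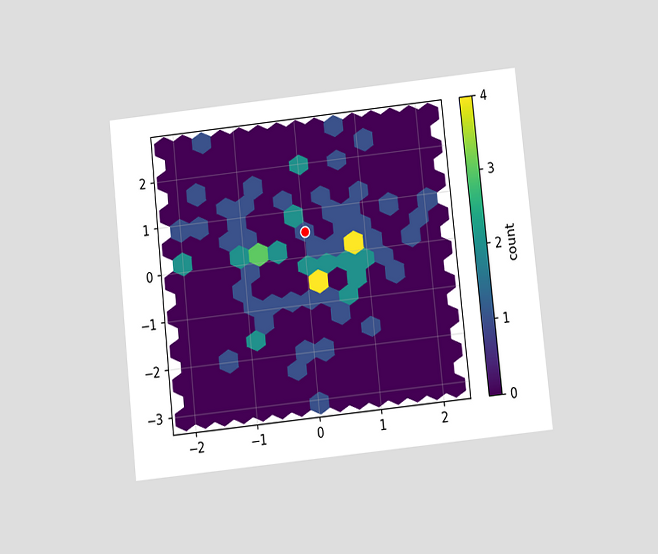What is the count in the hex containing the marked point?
1

The chart is tilted about 6° counter-clockwise and viewed at a slight angle. The marked hex reads 1 on the colorbar.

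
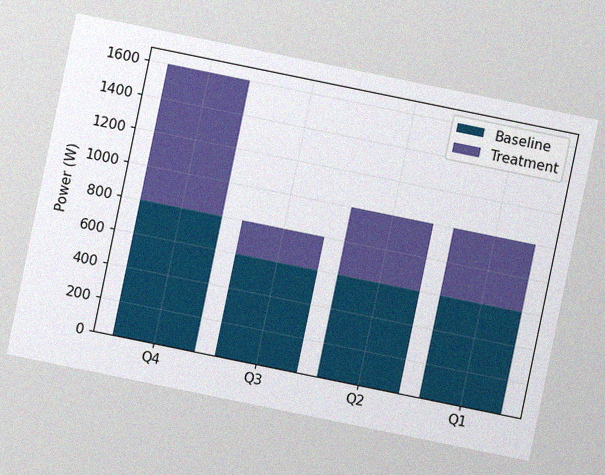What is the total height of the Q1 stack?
The chart is tilted about 12° clockwise, with some photo noise. The Q1 stack's top reaches 1000W on the y-axis.

1000W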